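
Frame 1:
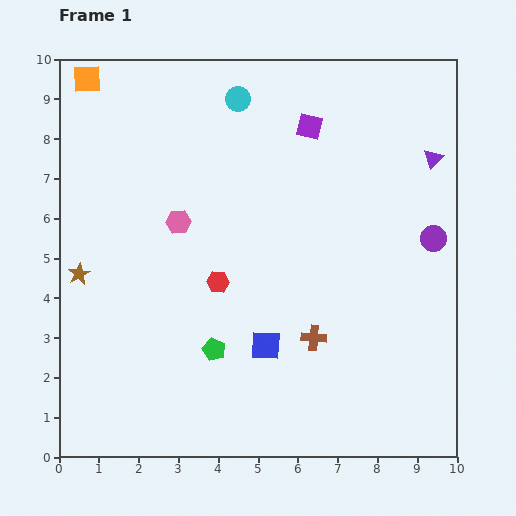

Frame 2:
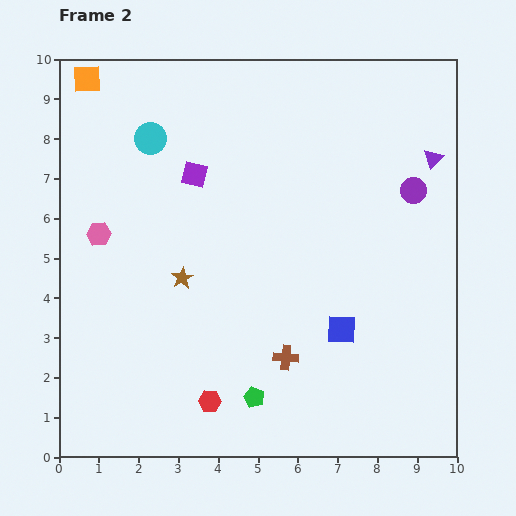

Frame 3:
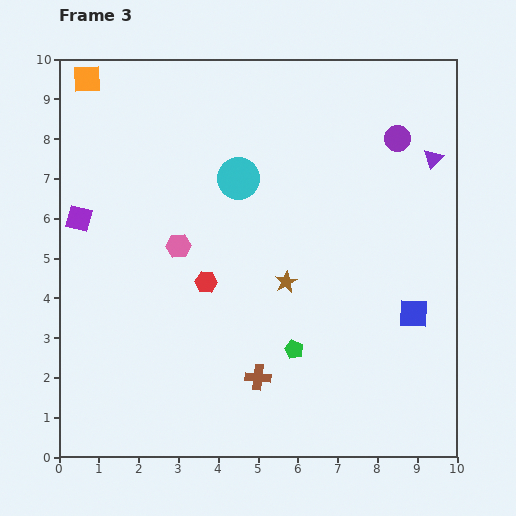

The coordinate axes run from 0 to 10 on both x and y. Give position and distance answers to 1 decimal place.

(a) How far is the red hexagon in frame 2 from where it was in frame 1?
3.0

The red hexagon moved from (4.0, 4.4) to (3.8, 1.4), a distance of √(0.2² + 3.0²) ≈ 3.0.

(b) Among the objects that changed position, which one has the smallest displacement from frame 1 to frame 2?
the brown cross

(moved 0.9)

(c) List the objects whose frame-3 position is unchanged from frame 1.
the orange square, the purple triangle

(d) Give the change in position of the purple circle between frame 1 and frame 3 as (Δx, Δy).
(-0.9, 2.5)

The purple circle was at (9.4, 5.5) in frame 1 and (8.5, 8.0) in frame 3.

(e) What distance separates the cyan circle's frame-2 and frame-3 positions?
2.4

The cyan circle moved from (2.3, 8.0) to (4.5, 7.0), a distance of √(2.2² + 1.0²) ≈ 2.4.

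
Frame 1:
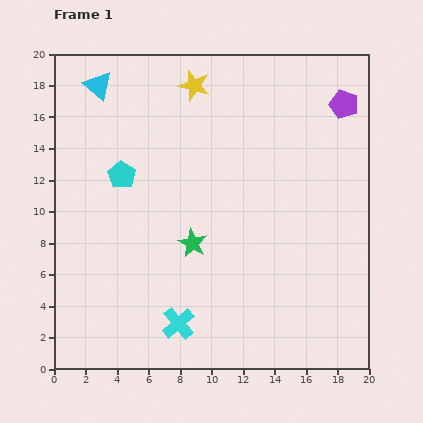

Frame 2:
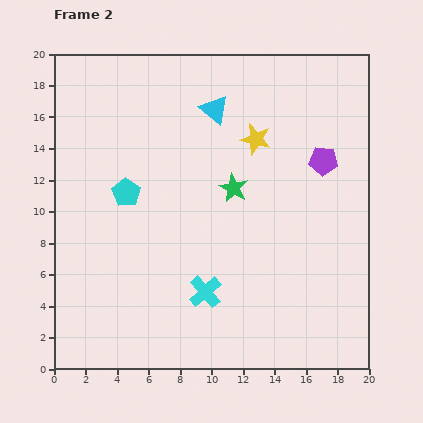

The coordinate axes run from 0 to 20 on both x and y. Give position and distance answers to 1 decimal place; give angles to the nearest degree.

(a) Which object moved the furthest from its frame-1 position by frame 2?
the cyan triangle

(moved 7.6; next 5.2)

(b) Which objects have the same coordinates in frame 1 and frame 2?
none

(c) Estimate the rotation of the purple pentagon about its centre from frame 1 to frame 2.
15° counter-clockwise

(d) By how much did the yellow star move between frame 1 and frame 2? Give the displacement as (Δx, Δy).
(3.9, -3.4)

The yellow star was at (8.9, 18.0) in frame 1 and (12.8, 14.6) in frame 2.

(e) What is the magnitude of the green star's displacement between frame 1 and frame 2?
4.4

The green star moved from (8.8, 8.0) to (11.4, 11.5), a distance of √(2.6² + 3.5²) ≈ 4.4.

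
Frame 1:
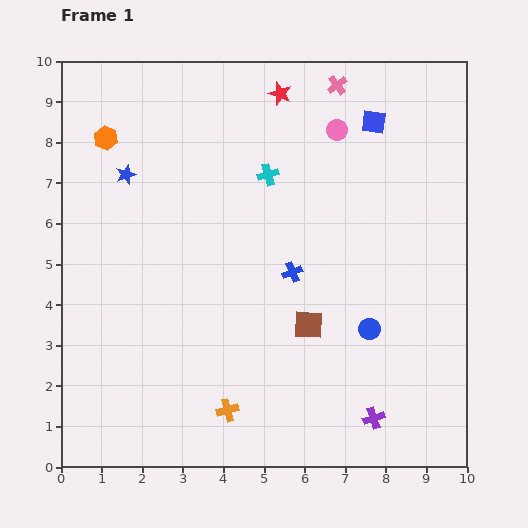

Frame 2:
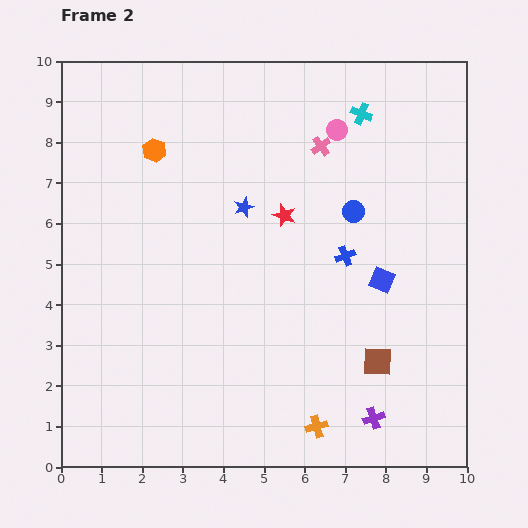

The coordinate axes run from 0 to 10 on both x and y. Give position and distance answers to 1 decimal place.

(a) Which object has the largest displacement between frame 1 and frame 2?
the blue square

(moved 3.9; next 3.0)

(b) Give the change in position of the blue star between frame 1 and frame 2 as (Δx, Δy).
(2.9, -0.8)

The blue star was at (1.6, 7.2) in frame 1 and (4.5, 6.4) in frame 2.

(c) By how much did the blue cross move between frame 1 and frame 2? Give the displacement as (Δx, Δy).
(1.3, 0.4)

The blue cross was at (5.7, 4.8) in frame 1 and (7.0, 5.2) in frame 2.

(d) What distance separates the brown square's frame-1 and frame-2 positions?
1.9

The brown square moved from (6.1, 3.5) to (7.8, 2.6), a distance of √(1.7² + 0.9²) ≈ 1.9.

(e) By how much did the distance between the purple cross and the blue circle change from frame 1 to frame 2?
+2.9

Distance in frame 1: 2.2. Distance in frame 2: 5.1.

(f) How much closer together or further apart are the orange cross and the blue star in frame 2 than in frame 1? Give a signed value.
-0.6

Distance in frame 1: 6.3. Distance in frame 2: 5.7.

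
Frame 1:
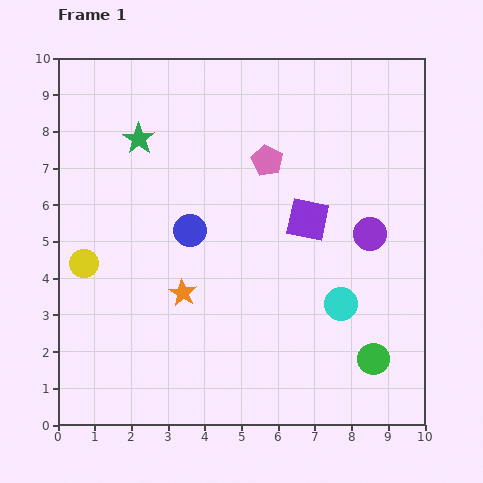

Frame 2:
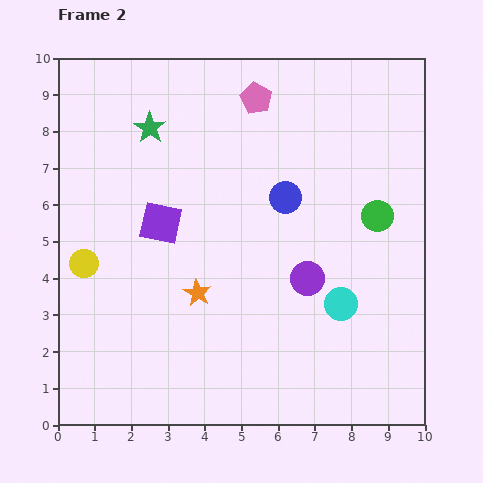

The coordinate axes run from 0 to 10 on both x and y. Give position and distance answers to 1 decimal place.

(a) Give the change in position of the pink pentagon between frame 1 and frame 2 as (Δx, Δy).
(-0.3, 1.7)

The pink pentagon was at (5.7, 7.2) in frame 1 and (5.4, 8.9) in frame 2.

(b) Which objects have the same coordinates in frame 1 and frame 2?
the cyan circle, the yellow circle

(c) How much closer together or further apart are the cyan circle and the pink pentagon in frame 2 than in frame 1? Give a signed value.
+1.7

Distance in frame 1: 4.4. Distance in frame 2: 6.1.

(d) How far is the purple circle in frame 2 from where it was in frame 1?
2.1

The purple circle moved from (8.5, 5.2) to (6.8, 4.0), a distance of √(1.7² + 1.2²) ≈ 2.1.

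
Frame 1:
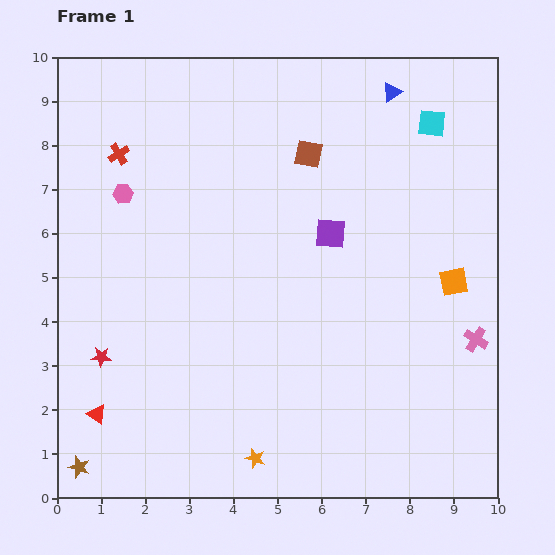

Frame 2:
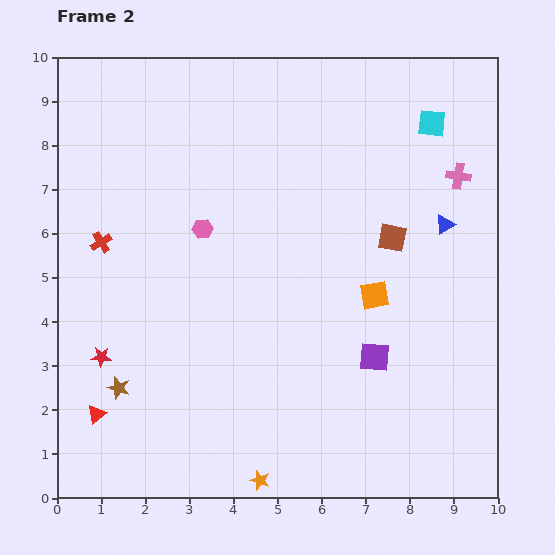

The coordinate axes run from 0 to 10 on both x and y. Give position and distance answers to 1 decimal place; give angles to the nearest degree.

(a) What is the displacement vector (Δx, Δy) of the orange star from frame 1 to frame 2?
(0.1, -0.5)

The orange star was at (4.5, 0.9) in frame 1 and (4.6, 0.4) in frame 2.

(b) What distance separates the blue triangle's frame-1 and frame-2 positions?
3.2

The blue triangle moved from (7.6, 9.2) to (8.8, 6.2), a distance of √(1.2² + 3.0²) ≈ 3.2.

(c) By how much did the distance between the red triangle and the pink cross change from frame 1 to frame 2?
+1.0

Distance in frame 1: 8.8. Distance in frame 2: 9.8.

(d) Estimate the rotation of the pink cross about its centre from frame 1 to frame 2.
23° counter-clockwise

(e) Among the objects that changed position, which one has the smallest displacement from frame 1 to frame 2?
the orange star

(moved 0.5)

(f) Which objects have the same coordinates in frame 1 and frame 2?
the red star, the cyan square, the red triangle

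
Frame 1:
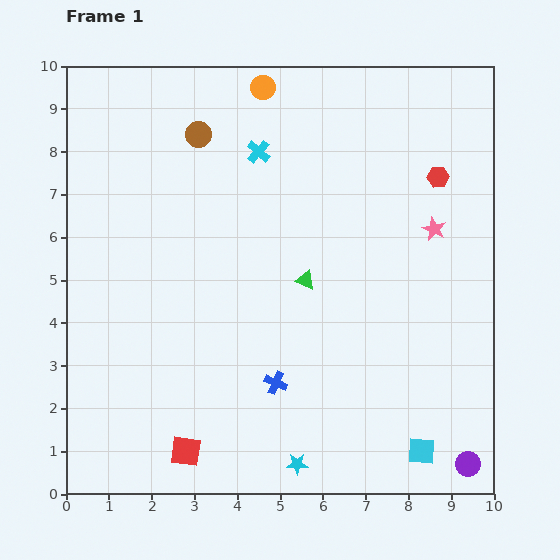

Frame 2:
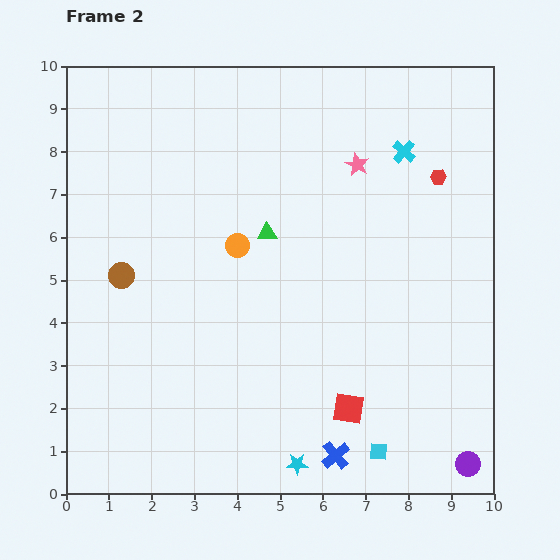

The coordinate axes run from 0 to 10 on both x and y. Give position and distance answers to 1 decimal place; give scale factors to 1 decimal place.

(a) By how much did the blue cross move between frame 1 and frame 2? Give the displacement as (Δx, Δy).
(1.4, -1.7)

The blue cross was at (4.9, 2.6) in frame 1 and (6.3, 0.9) in frame 2.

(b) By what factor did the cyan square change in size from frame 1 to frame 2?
0.7×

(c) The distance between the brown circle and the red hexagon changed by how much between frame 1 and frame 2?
+2.0

Distance in frame 1: 5.7. Distance in frame 2: 7.7.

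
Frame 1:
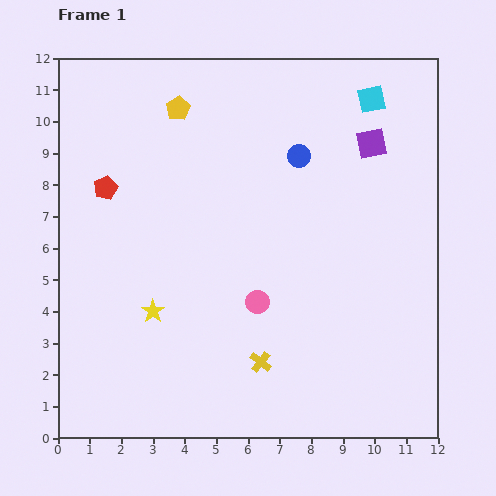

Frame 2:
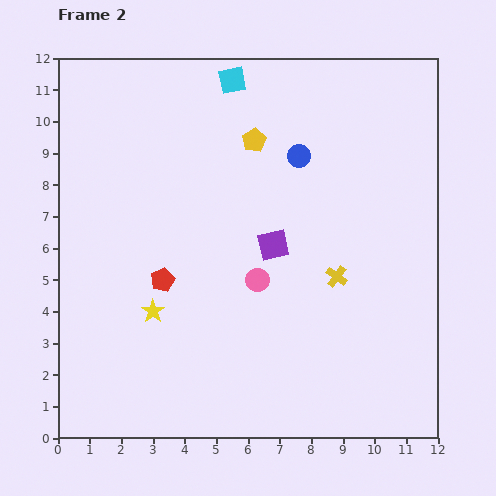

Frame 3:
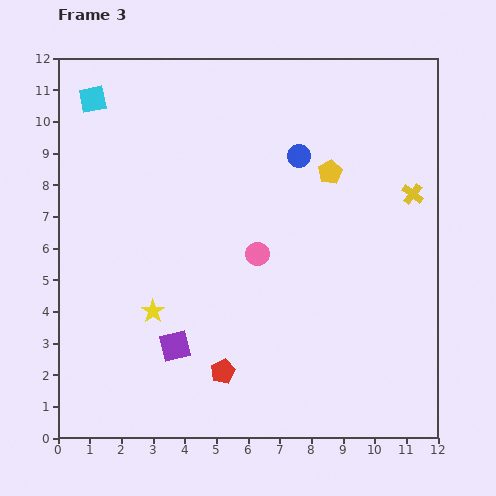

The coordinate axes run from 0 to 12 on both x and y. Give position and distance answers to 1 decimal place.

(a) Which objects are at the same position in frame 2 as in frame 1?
the yellow star, the blue circle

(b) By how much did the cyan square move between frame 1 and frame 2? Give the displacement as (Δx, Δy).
(-4.4, 0.6)

The cyan square was at (9.9, 10.7) in frame 1 and (5.5, 11.3) in frame 2.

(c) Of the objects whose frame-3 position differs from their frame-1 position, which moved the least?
the pink circle

(moved 1.5)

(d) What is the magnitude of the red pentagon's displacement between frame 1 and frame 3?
6.9

The red pentagon moved from (1.5, 7.9) to (5.2, 2.1), a distance of √(3.7² + 5.8²) ≈ 6.9.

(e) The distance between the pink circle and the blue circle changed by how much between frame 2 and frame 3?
-0.7

Distance in frame 2: 4.1. Distance in frame 3: 3.4.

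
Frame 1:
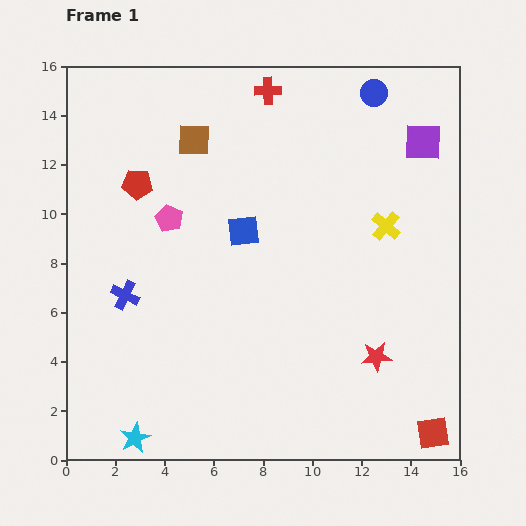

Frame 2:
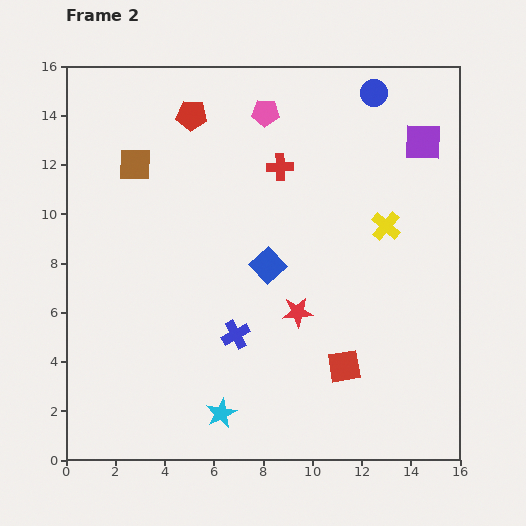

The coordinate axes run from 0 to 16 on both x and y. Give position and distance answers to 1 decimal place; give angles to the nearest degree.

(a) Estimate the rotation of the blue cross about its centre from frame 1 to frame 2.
36° clockwise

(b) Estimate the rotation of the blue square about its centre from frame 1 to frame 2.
36° counter-clockwise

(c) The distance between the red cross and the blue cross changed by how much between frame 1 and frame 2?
-3.1

Distance in frame 1: 10.1. Distance in frame 2: 7.0.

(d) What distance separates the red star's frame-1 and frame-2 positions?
3.7

The red star moved from (12.6, 4.2) to (9.4, 6.0), a distance of √(3.2² + 1.8²) ≈ 3.7.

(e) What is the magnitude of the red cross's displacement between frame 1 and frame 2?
3.1

The red cross moved from (8.2, 15.0) to (8.7, 11.9), a distance of √(0.5² + 3.1²) ≈ 3.1.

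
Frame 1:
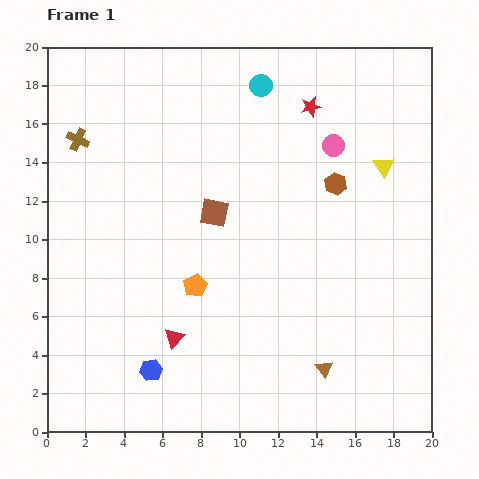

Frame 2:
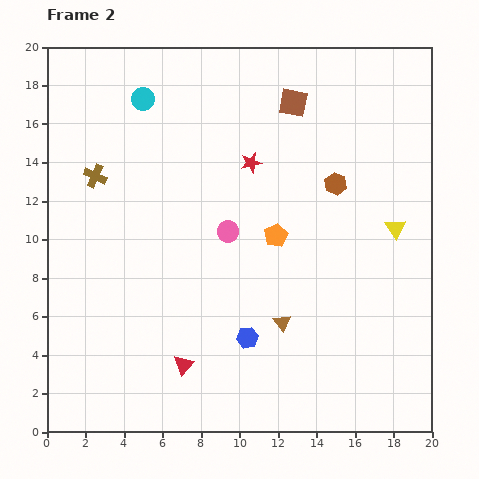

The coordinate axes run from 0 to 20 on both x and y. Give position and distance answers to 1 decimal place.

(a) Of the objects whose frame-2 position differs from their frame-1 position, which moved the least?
the red triangle

(moved 1.5)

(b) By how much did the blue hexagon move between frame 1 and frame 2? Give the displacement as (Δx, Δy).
(5.0, 1.7)

The blue hexagon was at (5.4, 3.2) in frame 1 and (10.4, 4.9) in frame 2.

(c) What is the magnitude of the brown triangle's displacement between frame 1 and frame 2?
3.3

The brown triangle moved from (14.4, 3.3) to (12.2, 5.7), a distance of √(2.2² + 2.4²) ≈ 3.3.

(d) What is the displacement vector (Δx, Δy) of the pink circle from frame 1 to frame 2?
(-5.5, -4.5)

The pink circle was at (14.9, 14.9) in frame 1 and (9.4, 10.4) in frame 2.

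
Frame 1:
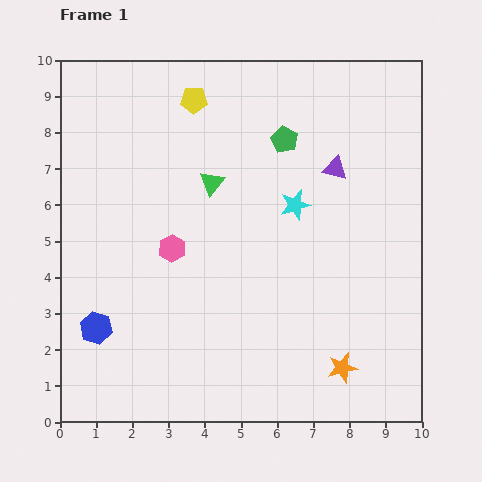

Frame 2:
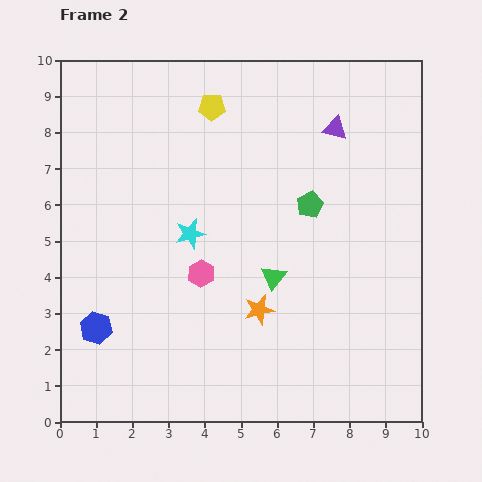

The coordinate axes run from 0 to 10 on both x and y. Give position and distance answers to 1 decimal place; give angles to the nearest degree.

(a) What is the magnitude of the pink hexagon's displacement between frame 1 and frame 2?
1.1

The pink hexagon moved from (3.1, 4.8) to (3.9, 4.1), a distance of √(0.8² + 0.7²) ≈ 1.1.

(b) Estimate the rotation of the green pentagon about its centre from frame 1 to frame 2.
17° clockwise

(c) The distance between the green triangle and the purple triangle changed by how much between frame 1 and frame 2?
+1.0

Distance in frame 1: 3.4. Distance in frame 2: 4.4.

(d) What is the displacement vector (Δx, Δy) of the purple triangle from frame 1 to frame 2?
(0.0, 1.1)

The purple triangle was at (7.6, 7.0) in frame 1 and (7.6, 8.1) in frame 2.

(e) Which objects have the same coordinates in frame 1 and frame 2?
the blue hexagon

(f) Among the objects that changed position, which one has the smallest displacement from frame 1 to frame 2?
the yellow pentagon

(moved 0.5)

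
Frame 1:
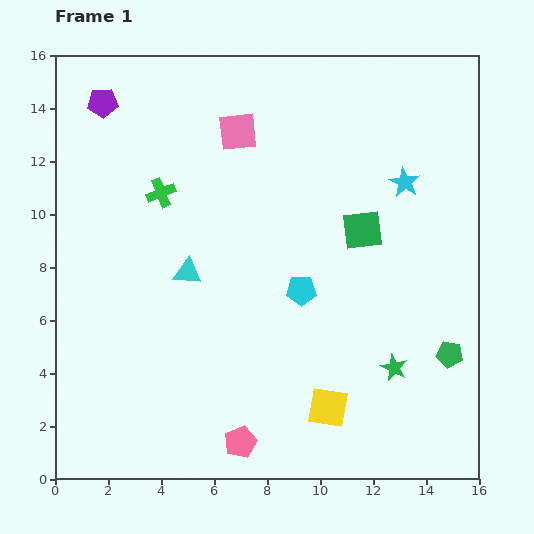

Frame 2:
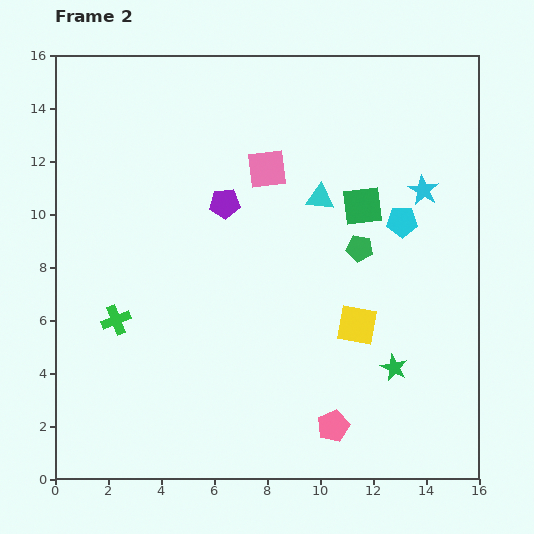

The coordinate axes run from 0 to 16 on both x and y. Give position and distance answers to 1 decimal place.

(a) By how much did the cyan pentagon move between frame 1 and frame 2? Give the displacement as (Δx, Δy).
(3.8, 2.6)

The cyan pentagon was at (9.3, 7.1) in frame 1 and (13.1, 9.7) in frame 2.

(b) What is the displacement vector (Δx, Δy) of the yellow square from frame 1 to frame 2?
(1.1, 3.1)

The yellow square was at (10.3, 2.7) in frame 1 and (11.4, 5.8) in frame 2.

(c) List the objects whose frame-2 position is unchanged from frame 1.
the green star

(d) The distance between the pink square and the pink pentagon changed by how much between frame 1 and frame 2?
-1.7

Distance in frame 1: 11.7. Distance in frame 2: 10.0.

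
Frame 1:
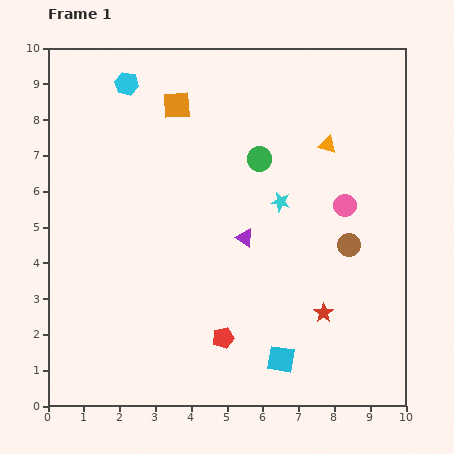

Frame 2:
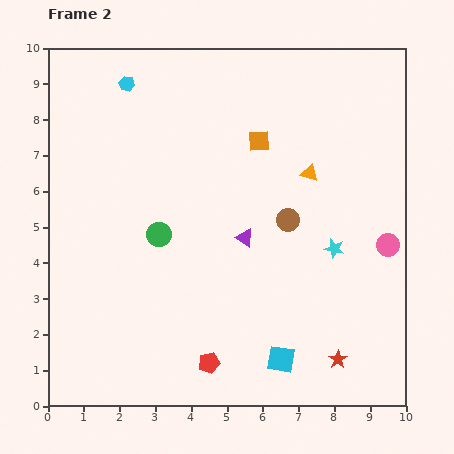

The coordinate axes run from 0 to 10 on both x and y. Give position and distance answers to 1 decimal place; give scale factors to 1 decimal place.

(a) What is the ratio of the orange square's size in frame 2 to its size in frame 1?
0.8×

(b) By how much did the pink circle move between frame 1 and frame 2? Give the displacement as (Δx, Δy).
(1.2, -1.1)

The pink circle was at (8.3, 5.6) in frame 1 and (9.5, 4.5) in frame 2.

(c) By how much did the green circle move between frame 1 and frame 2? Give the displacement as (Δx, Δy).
(-2.8, -2.1)

The green circle was at (5.9, 6.9) in frame 1 and (3.1, 4.8) in frame 2.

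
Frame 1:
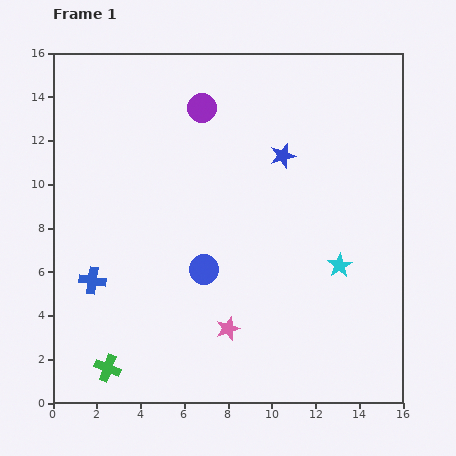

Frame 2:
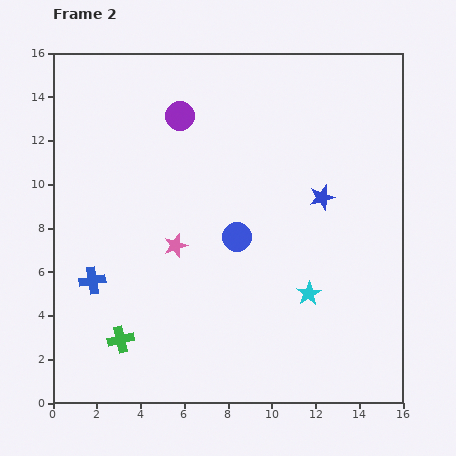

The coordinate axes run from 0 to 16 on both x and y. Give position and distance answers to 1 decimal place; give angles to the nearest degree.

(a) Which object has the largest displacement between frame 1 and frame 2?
the pink star

(moved 4.5; next 2.6)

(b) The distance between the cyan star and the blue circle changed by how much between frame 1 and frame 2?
-2.0

Distance in frame 1: 6.2. Distance in frame 2: 4.2.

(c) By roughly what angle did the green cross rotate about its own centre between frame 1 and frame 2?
34° counter-clockwise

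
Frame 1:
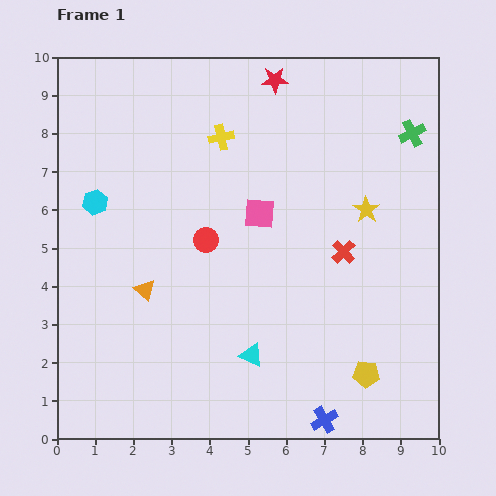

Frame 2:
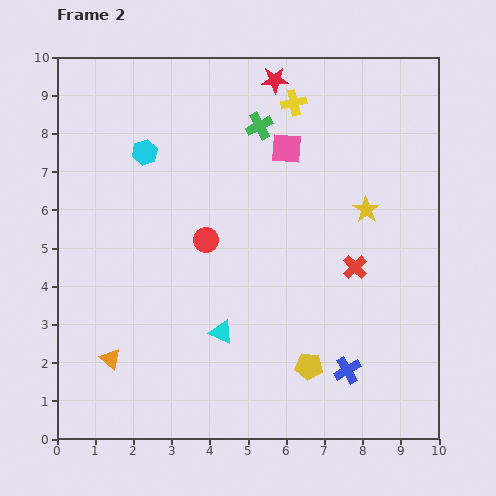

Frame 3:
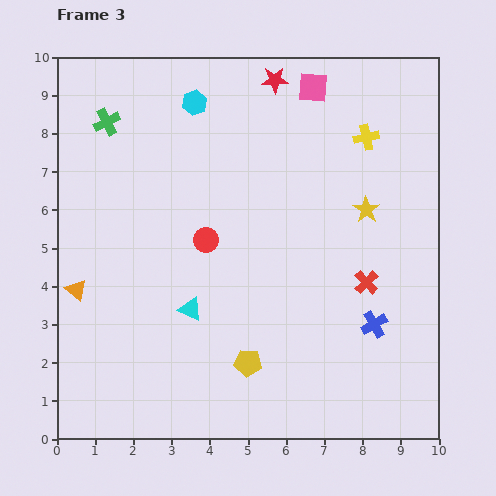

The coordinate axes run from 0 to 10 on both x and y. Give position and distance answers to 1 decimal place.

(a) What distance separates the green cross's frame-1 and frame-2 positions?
4.0

The green cross moved from (9.3, 8.0) to (5.3, 8.2), a distance of √(4.0² + 0.2²) ≈ 4.0.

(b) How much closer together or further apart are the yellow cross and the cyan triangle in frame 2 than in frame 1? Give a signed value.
+0.5

Distance in frame 1: 5.8. Distance in frame 2: 6.3.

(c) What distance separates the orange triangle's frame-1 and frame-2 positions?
2.0

The orange triangle moved from (2.3, 3.9) to (1.4, 2.1), a distance of √(0.9² + 1.8²) ≈ 2.0.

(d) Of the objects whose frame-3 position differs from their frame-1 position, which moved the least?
the red cross

(moved 1.0)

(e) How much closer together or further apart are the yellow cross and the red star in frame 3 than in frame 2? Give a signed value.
+2.0

Distance in frame 2: 0.8. Distance in frame 3: 2.8.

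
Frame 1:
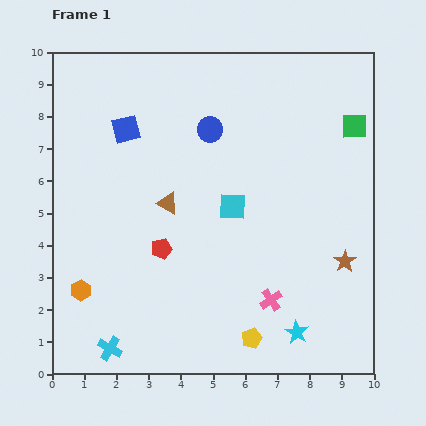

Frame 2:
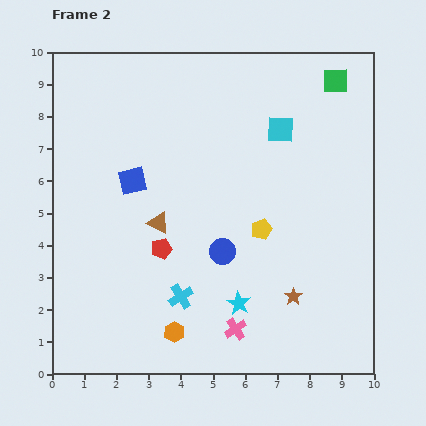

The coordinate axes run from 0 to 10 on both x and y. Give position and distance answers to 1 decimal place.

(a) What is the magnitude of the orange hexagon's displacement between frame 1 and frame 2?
3.2

The orange hexagon moved from (0.9, 2.6) to (3.8, 1.3), a distance of √(2.9² + 1.3²) ≈ 3.2.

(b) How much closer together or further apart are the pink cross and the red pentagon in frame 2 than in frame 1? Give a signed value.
-0.4

Distance in frame 1: 3.8. Distance in frame 2: 3.4.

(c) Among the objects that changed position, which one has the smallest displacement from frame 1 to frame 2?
the brown triangle

(moved 0.7)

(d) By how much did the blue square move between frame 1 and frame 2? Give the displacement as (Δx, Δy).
(0.2, -1.6)

The blue square was at (2.3, 7.6) in frame 1 and (2.5, 6.0) in frame 2.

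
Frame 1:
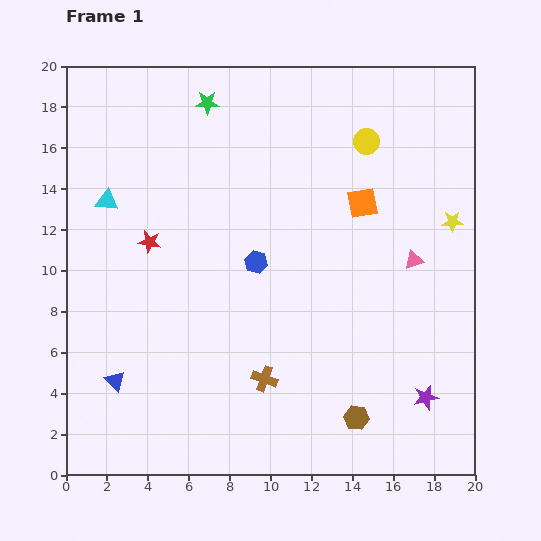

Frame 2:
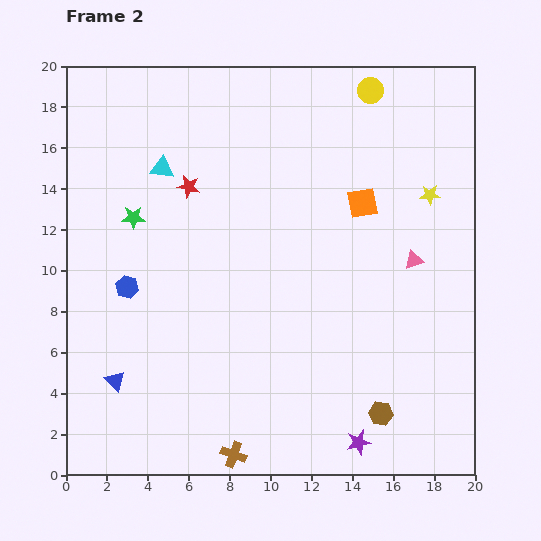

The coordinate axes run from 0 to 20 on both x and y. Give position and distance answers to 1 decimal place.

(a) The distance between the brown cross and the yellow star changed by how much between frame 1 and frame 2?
+3.9

Distance in frame 1: 12.0. Distance in frame 2: 15.9.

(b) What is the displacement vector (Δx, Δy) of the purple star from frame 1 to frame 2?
(-3.3, -2.2)

The purple star was at (17.6, 3.8) in frame 1 and (14.3, 1.6) in frame 2.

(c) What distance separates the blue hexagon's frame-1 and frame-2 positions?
6.4

The blue hexagon moved from (9.3, 10.4) to (3.0, 9.2), a distance of √(6.3² + 1.2²) ≈ 6.4.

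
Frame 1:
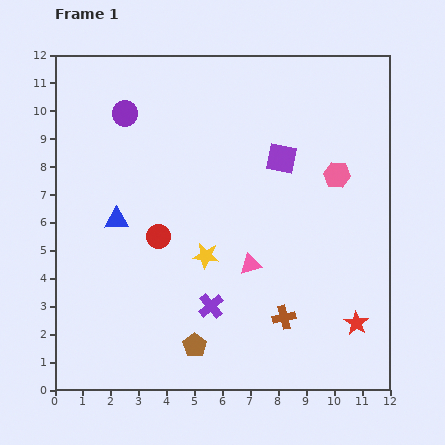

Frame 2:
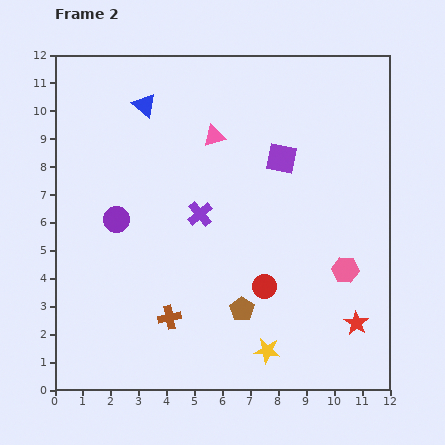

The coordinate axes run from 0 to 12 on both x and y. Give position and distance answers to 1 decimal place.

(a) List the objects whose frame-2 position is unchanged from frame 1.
the red star, the purple square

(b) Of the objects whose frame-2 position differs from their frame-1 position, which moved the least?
the brown pentagon

(moved 2.1)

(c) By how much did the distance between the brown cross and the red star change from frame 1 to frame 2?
+4.1

Distance in frame 1: 2.6. Distance in frame 2: 6.7.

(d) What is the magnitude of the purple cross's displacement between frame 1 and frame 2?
3.3

The purple cross moved from (5.6, 3.0) to (5.2, 6.3), a distance of √(0.4² + 3.3²) ≈ 3.3.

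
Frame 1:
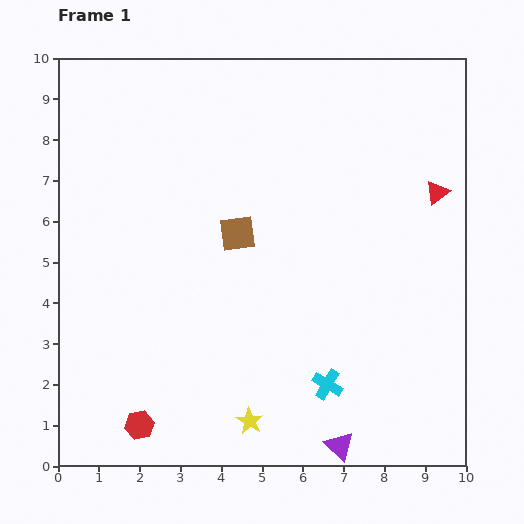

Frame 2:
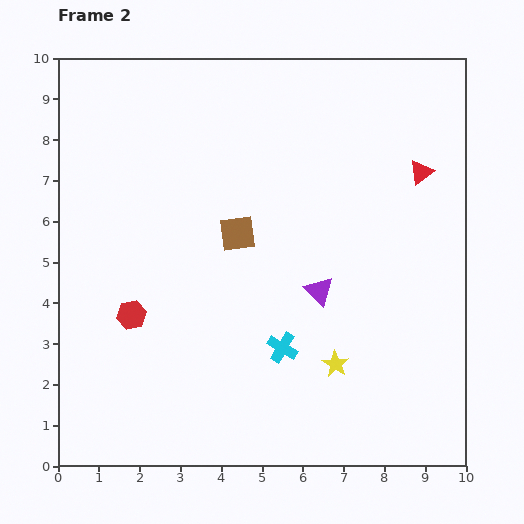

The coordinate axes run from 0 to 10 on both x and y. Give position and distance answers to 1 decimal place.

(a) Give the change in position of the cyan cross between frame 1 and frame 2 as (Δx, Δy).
(-1.1, 0.9)

The cyan cross was at (6.6, 2.0) in frame 1 and (5.5, 2.9) in frame 2.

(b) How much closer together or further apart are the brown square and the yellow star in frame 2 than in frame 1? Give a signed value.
-0.6

Distance in frame 1: 4.6. Distance in frame 2: 4.0.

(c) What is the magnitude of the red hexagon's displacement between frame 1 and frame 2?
2.7

The red hexagon moved from (2.0, 1.0) to (1.8, 3.7), a distance of √(0.2² + 2.7²) ≈ 2.7.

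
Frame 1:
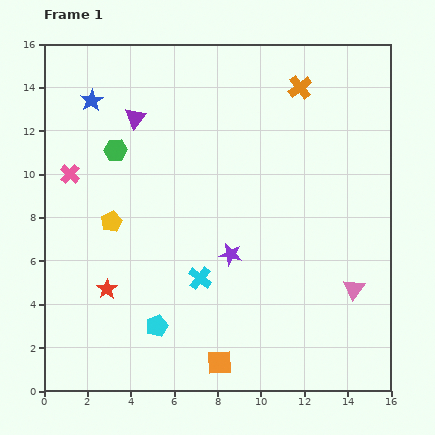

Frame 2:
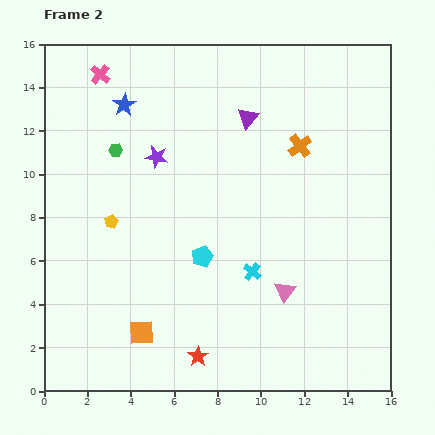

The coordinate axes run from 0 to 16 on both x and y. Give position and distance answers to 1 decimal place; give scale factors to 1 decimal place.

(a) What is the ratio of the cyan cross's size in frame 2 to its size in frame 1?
0.8×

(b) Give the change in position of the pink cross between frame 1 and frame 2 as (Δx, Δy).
(1.4, 4.6)

The pink cross was at (1.2, 10.0) in frame 1 and (2.6, 14.6) in frame 2.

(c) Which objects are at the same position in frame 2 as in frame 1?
the yellow pentagon, the green hexagon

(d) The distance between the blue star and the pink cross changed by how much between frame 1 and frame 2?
-1.7

Distance in frame 1: 3.5. Distance in frame 2: 1.8.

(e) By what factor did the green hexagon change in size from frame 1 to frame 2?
0.6×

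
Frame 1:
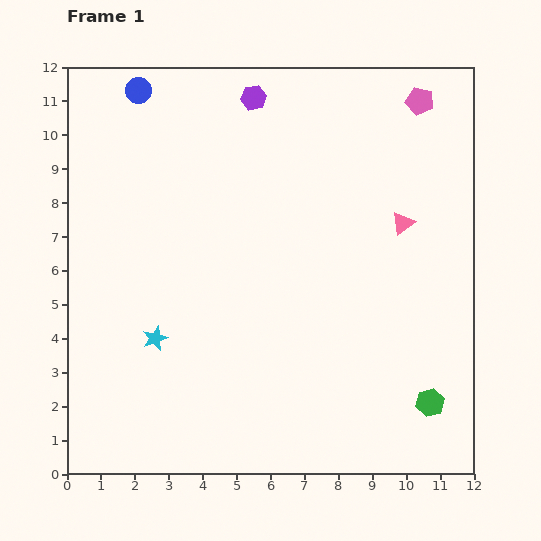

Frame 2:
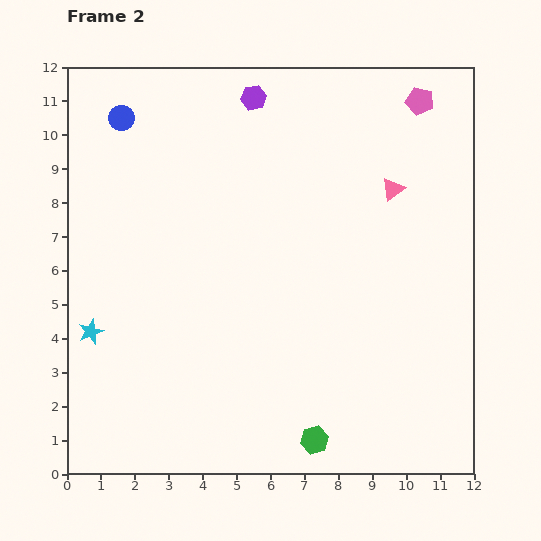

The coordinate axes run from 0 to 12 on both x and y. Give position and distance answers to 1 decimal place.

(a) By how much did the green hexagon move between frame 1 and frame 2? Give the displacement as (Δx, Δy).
(-3.4, -1.1)

The green hexagon was at (10.7, 2.1) in frame 1 and (7.3, 1.0) in frame 2.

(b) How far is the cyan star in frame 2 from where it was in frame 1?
1.9

The cyan star moved from (2.6, 4.0) to (0.7, 4.2), a distance of √(1.9² + 0.2²) ≈ 1.9.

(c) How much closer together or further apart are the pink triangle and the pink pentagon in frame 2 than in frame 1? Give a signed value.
-0.9

Distance in frame 1: 3.6. Distance in frame 2: 2.7.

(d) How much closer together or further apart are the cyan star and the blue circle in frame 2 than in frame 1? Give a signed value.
-0.9

Distance in frame 1: 7.3. Distance in frame 2: 6.4.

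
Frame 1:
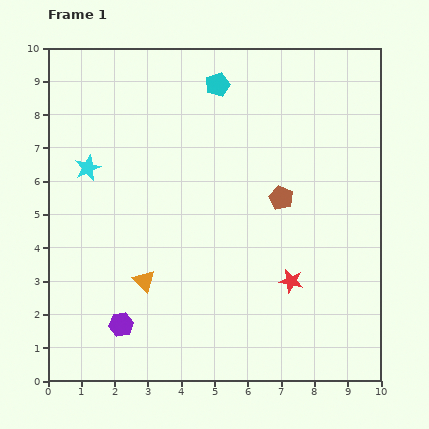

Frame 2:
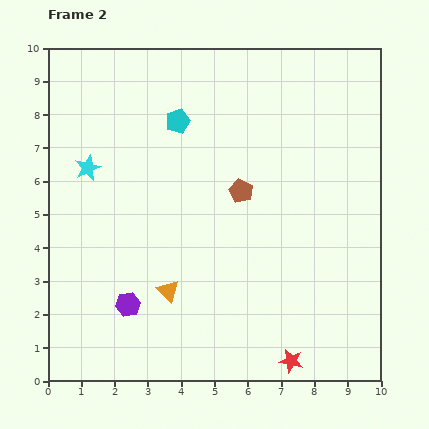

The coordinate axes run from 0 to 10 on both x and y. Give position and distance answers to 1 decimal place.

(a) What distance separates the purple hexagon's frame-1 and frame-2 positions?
0.6

The purple hexagon moved from (2.2, 1.7) to (2.4, 2.3), a distance of √(0.2² + 0.6²) ≈ 0.6.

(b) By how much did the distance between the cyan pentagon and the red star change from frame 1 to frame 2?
+1.7

Distance in frame 1: 6.3. Distance in frame 2: 8.0.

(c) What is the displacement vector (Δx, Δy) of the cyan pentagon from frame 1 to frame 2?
(-1.2, -1.1)

The cyan pentagon was at (5.1, 8.9) in frame 1 and (3.9, 7.8) in frame 2.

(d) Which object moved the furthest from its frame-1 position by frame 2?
the red star

(moved 2.4; next 1.6)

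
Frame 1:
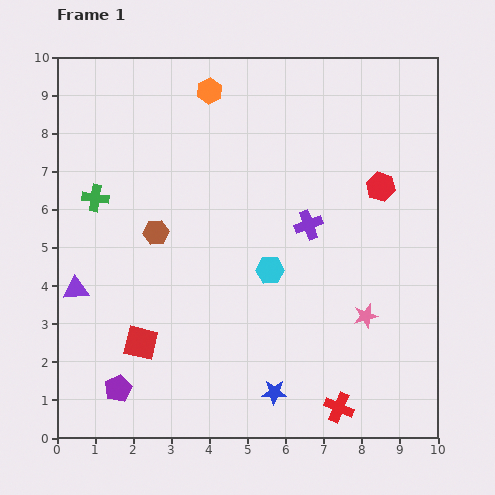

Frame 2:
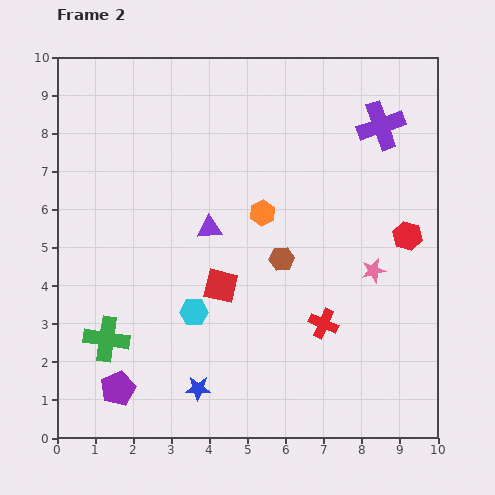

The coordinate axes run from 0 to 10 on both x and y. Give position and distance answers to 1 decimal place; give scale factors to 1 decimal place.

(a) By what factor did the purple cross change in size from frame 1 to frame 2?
1.7×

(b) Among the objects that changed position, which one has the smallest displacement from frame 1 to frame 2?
the pink star

(moved 1.2)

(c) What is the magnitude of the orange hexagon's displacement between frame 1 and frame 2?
3.5

The orange hexagon moved from (4.0, 9.1) to (5.4, 5.9), a distance of √(1.4² + 3.2²) ≈ 3.5.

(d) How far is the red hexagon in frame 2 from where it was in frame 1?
1.5

The red hexagon moved from (8.5, 6.6) to (9.2, 5.3), a distance of √(0.7² + 1.3²) ≈ 1.5.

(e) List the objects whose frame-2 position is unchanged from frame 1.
the purple pentagon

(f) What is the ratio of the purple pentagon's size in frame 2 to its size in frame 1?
1.3×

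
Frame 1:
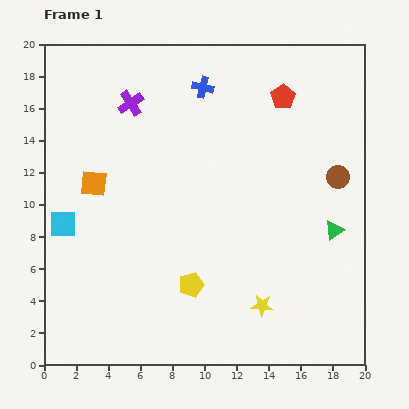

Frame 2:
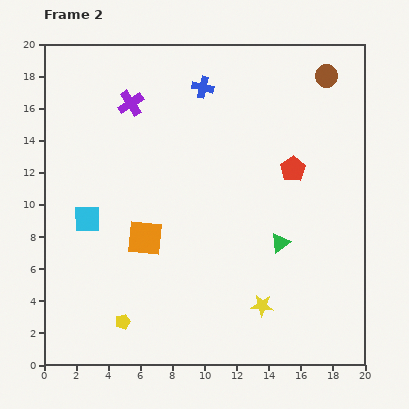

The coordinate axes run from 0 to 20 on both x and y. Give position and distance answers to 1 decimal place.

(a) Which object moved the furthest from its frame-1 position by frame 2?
the brown circle

(moved 6.3; next 4.9)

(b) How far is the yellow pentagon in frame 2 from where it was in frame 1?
4.9

The yellow pentagon moved from (9.2, 5.0) to (4.9, 2.7), a distance of √(4.3² + 2.3²) ≈ 4.9.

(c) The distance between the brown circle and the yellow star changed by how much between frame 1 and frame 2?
+5.5

Distance in frame 1: 9.3. Distance in frame 2: 14.8.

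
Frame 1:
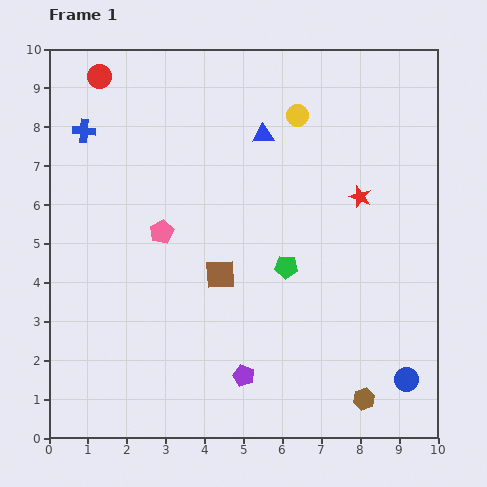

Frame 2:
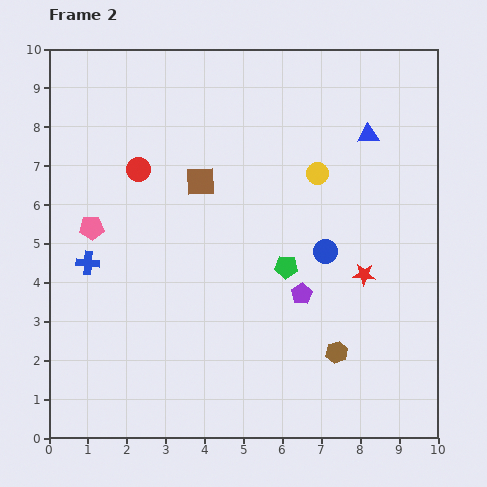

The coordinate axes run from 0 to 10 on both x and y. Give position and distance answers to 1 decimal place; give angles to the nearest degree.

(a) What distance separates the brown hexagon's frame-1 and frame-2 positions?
1.4

The brown hexagon moved from (8.1, 1.0) to (7.4, 2.2), a distance of √(0.7² + 1.2²) ≈ 1.4.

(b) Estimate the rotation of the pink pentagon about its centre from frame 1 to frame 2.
25° clockwise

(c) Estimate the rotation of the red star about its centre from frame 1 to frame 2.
15° counter-clockwise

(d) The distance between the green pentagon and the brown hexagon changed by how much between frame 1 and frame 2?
-1.3

Distance in frame 1: 3.9. Distance in frame 2: 2.6.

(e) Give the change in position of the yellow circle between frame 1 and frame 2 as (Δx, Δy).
(0.5, -1.5)

The yellow circle was at (6.4, 8.3) in frame 1 and (6.9, 6.8) in frame 2.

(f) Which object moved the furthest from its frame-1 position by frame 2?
the blue circle

(moved 3.9; next 3.4)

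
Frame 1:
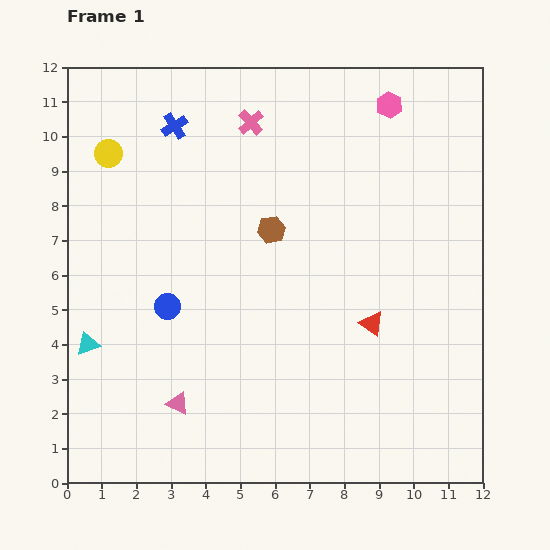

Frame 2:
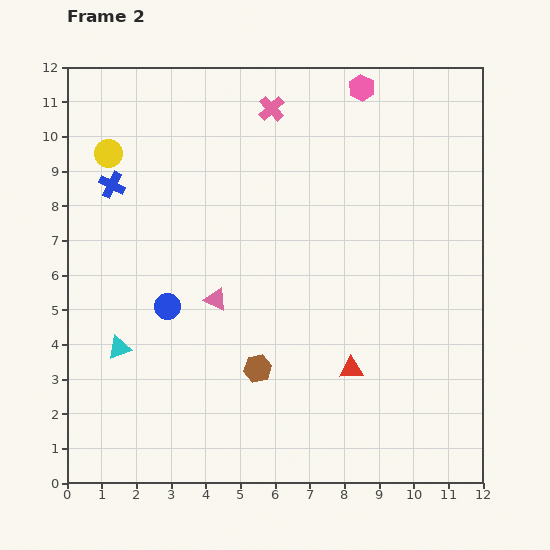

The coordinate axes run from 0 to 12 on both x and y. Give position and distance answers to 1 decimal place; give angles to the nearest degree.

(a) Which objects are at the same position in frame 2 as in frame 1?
the blue circle, the yellow circle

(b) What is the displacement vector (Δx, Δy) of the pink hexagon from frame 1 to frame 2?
(-0.8, 0.5)

The pink hexagon was at (9.3, 10.9) in frame 1 and (8.5, 11.4) in frame 2.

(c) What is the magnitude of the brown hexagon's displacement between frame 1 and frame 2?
4.0

The brown hexagon moved from (5.9, 7.3) to (5.5, 3.3), a distance of √(0.4² + 4.0²) ≈ 4.0.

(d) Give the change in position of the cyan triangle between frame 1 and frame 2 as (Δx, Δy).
(0.9, -0.1)

The cyan triangle was at (0.6, 4.0) in frame 1 and (1.5, 3.9) in frame 2.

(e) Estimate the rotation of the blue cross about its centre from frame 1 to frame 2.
32° counter-clockwise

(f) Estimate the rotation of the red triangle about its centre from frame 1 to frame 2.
37° counter-clockwise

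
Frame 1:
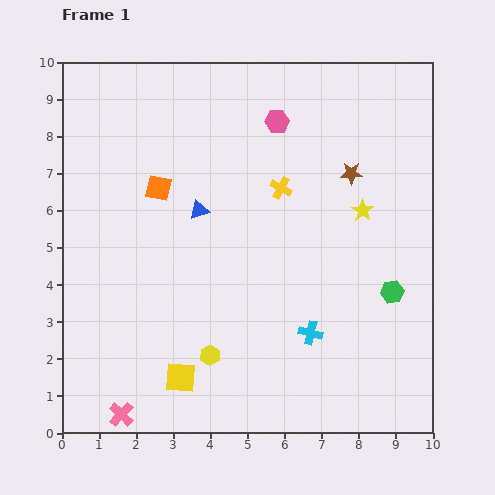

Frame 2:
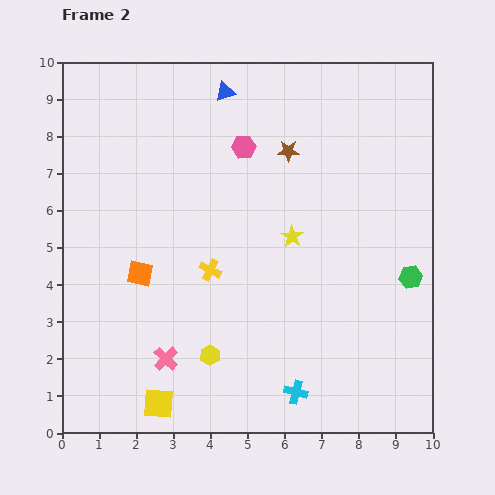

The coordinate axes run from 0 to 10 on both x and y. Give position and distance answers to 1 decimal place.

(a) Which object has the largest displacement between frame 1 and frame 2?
the blue triangle

(moved 3.3; next 2.9)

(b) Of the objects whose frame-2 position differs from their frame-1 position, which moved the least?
the green hexagon

(moved 0.6)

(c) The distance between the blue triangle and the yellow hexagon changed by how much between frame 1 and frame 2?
+3.2

Distance in frame 1: 3.9. Distance in frame 2: 7.1.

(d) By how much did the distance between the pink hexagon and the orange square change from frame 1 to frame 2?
+0.7

Distance in frame 1: 3.7. Distance in frame 2: 4.4.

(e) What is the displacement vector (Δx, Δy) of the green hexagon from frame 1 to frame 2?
(0.5, 0.4)

The green hexagon was at (8.9, 3.8) in frame 1 and (9.4, 4.2) in frame 2.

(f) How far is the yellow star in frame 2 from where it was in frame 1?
2.0

The yellow star moved from (8.1, 6.0) to (6.2, 5.3), a distance of √(1.9² + 0.7²) ≈ 2.0.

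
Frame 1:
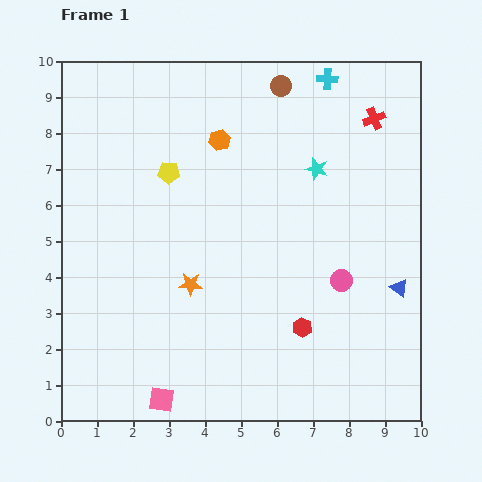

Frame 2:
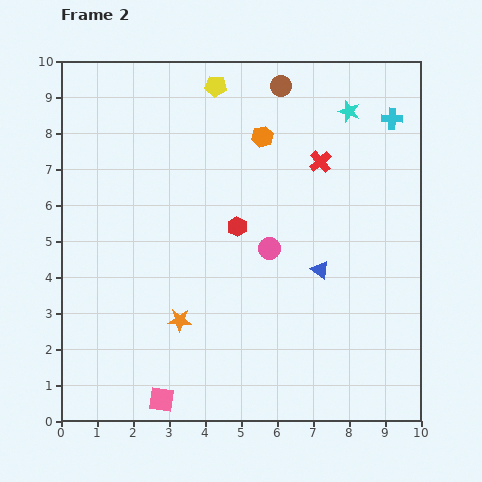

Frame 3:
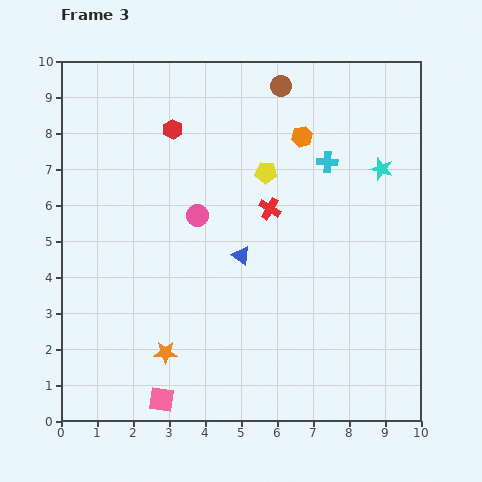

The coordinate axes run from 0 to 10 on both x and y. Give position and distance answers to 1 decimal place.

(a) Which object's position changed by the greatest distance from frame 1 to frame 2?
the red hexagon

(moved 3.3; next 2.7)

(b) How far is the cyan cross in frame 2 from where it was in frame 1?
2.1

The cyan cross moved from (7.4, 9.5) to (9.2, 8.4), a distance of √(1.8² + 1.1²) ≈ 2.1.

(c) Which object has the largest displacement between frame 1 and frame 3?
the red hexagon

(moved 6.6; next 4.5)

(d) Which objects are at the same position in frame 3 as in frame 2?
the brown circle, the pink square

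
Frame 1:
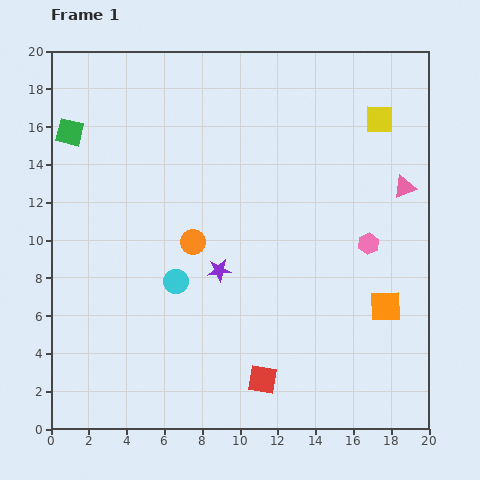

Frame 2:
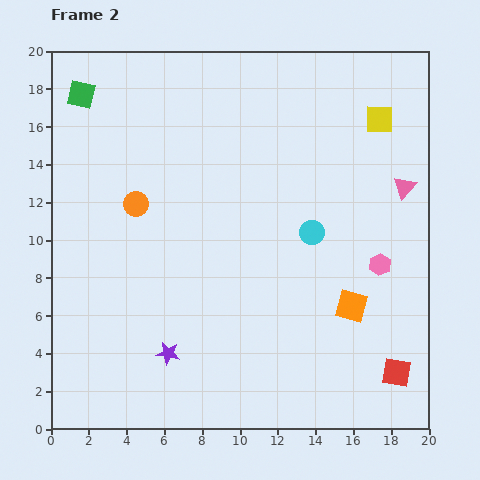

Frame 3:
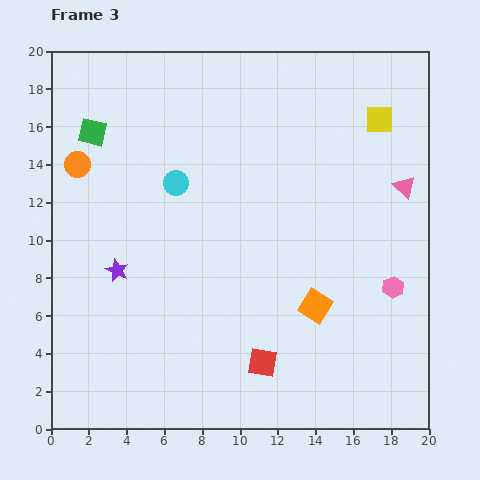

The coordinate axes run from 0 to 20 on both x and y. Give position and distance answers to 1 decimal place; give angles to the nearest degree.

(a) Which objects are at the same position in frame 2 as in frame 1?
the pink triangle, the yellow square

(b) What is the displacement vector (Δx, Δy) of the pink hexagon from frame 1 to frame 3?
(1.3, -2.3)

The pink hexagon was at (16.8, 9.8) in frame 1 and (18.1, 7.5) in frame 3.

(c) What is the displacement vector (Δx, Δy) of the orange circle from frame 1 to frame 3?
(-6.1, 4.1)

The orange circle was at (7.5, 9.9) in frame 1 and (1.4, 14.0) in frame 3.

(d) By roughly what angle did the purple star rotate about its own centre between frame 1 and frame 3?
31° clockwise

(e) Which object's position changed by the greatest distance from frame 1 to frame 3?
the orange circle

(moved 7.3; next 5.4)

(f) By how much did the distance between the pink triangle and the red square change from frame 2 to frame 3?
+2.1

Distance in frame 2: 9.8. Distance in frame 3: 11.9.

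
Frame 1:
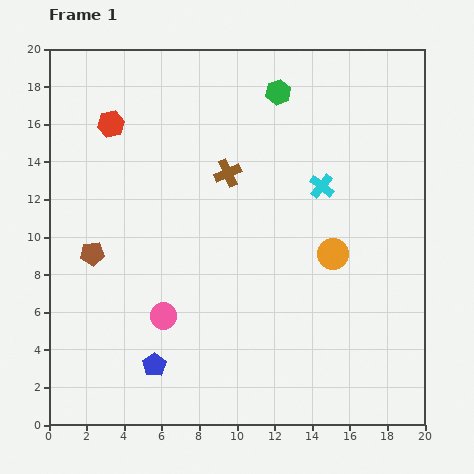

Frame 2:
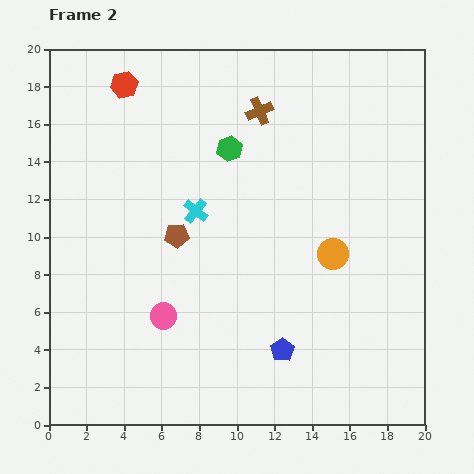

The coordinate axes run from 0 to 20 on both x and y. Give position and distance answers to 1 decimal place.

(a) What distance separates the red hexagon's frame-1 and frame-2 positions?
2.2

The red hexagon moved from (3.3, 16.0) to (4.0, 18.1), a distance of √(0.7² + 2.1²) ≈ 2.2.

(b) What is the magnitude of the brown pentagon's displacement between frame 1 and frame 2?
4.6

The brown pentagon moved from (2.3, 9.1) to (6.8, 10.1), a distance of √(4.5² + 1.0²) ≈ 4.6.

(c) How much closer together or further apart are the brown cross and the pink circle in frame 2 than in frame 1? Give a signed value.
+3.7

Distance in frame 1: 8.3. Distance in frame 2: 12.0.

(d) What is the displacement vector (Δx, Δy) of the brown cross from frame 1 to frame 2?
(1.7, 3.3)

The brown cross was at (9.5, 13.4) in frame 1 and (11.2, 16.7) in frame 2.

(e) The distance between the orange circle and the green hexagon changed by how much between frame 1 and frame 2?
-1.3

Distance in frame 1: 9.1. Distance in frame 2: 7.8.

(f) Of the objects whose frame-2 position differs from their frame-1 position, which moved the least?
the red hexagon

(moved 2.2)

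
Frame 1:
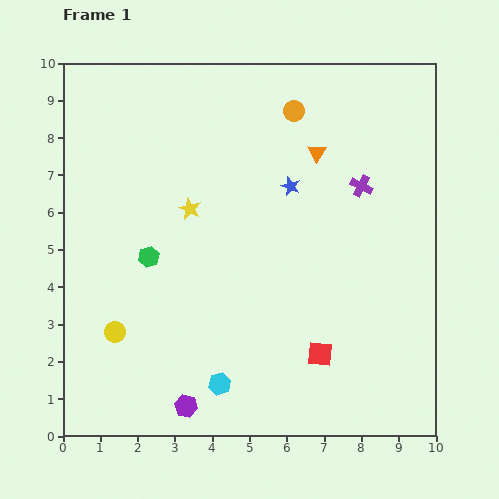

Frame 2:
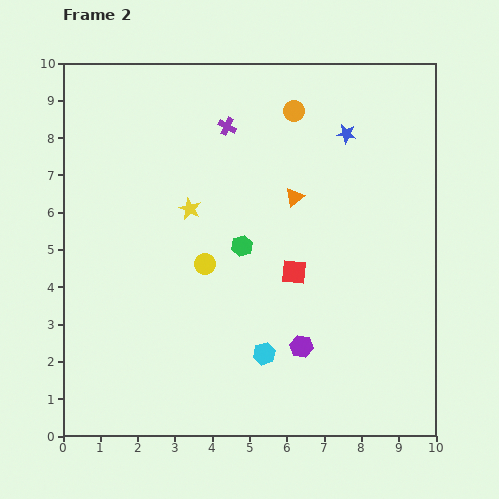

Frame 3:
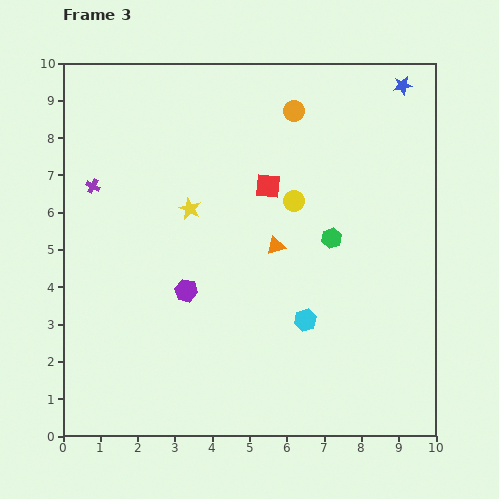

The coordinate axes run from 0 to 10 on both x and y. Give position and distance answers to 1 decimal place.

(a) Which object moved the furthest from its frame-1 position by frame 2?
the purple cross

(moved 3.9; next 3.5)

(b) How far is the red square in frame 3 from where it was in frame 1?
4.7

The red square moved from (6.9, 2.2) to (5.5, 6.7), a distance of √(1.4² + 4.5²) ≈ 4.7.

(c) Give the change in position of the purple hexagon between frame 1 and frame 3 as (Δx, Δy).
(0.0, 3.1)

The purple hexagon was at (3.3, 0.8) in frame 1 and (3.3, 3.9) in frame 3.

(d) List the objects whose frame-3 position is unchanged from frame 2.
the yellow star, the orange circle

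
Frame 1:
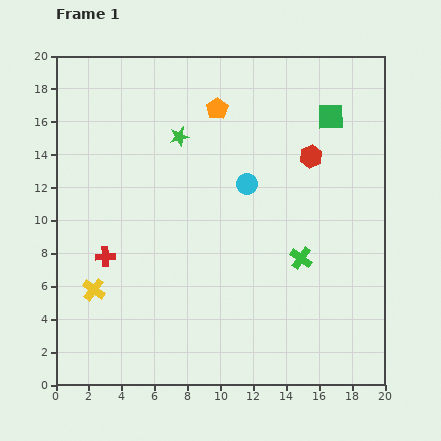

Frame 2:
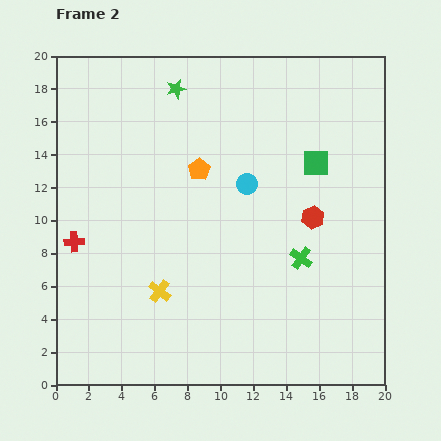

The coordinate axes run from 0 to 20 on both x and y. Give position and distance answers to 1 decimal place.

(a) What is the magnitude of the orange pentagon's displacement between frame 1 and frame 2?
3.9

The orange pentagon moved from (9.8, 16.8) to (8.7, 13.1), a distance of √(1.1² + 3.7²) ≈ 3.9.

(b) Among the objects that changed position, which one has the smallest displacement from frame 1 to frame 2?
the red cross

(moved 2.1)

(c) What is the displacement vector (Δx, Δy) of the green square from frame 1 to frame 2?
(-0.9, -2.8)

The green square was at (16.7, 16.3) in frame 1 and (15.8, 13.5) in frame 2.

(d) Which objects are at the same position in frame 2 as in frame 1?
the cyan circle, the green cross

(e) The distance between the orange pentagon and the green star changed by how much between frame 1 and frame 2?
+2.2

Distance in frame 1: 2.9. Distance in frame 2: 5.1.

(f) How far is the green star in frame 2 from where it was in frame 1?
2.9

The green star moved from (7.5, 15.1) to (7.3, 18.0), a distance of √(0.2² + 2.9²) ≈ 2.9.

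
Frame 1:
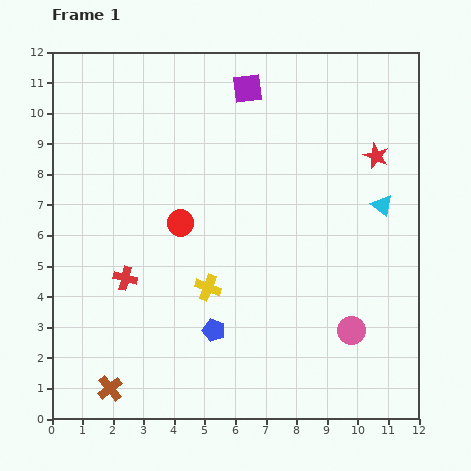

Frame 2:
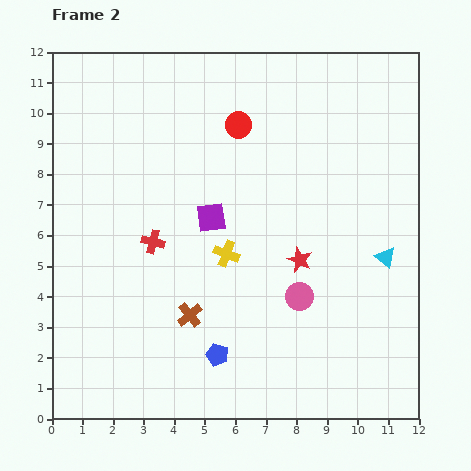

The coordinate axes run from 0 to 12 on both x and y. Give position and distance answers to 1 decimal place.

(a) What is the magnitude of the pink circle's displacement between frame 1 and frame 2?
2.0

The pink circle moved from (9.8, 2.9) to (8.1, 4.0), a distance of √(1.7² + 1.1²) ≈ 2.0.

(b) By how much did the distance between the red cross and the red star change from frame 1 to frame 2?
-4.3

Distance in frame 1: 9.1. Distance in frame 2: 4.8.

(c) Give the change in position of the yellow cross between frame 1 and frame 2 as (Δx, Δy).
(0.6, 1.1)

The yellow cross was at (5.1, 4.3) in frame 1 and (5.7, 5.4) in frame 2.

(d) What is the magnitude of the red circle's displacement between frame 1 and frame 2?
3.7

The red circle moved from (4.2, 6.4) to (6.1, 9.6), a distance of √(1.9² + 3.2²) ≈ 3.7.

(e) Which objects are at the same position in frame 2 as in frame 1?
none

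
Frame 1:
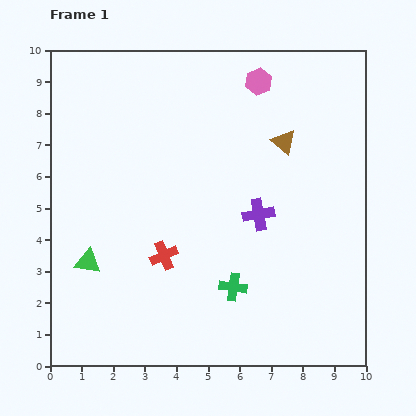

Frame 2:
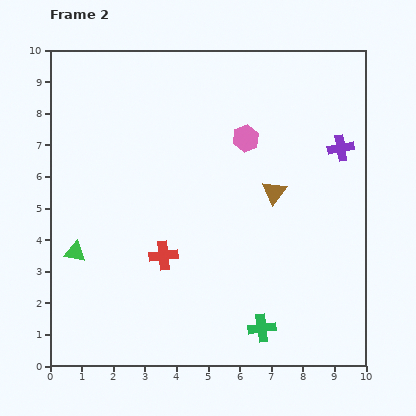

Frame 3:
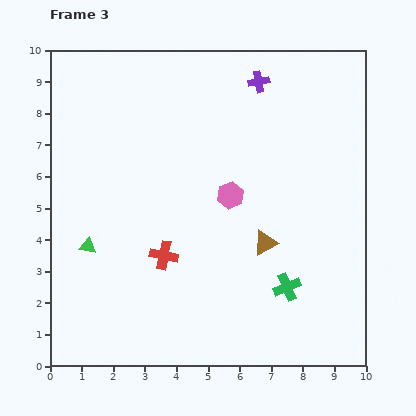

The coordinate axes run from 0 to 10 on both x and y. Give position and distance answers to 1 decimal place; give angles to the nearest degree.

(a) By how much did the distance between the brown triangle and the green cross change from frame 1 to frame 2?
-0.6

Distance in frame 1: 4.9. Distance in frame 2: 4.3.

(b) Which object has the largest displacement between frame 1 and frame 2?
the purple cross

(moved 3.3; next 1.8)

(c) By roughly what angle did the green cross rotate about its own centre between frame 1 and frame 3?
31° counter-clockwise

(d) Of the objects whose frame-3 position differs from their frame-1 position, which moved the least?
the green triangle

(moved 0.5)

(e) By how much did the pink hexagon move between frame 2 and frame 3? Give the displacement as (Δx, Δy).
(-0.5, -1.8)

The pink hexagon was at (6.2, 7.2) in frame 2 and (5.7, 5.4) in frame 3.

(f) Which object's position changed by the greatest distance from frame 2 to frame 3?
the purple cross

(moved 3.3; next 1.9)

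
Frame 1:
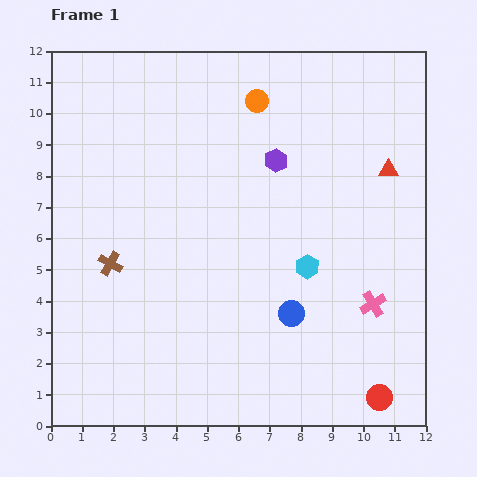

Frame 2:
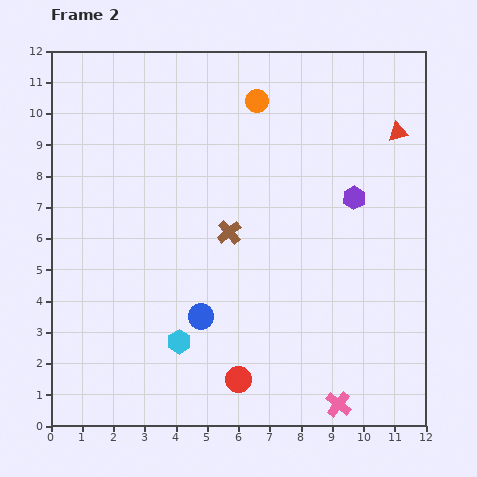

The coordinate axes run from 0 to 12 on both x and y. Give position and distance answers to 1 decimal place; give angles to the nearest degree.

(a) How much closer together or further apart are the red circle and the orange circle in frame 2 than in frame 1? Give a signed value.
-1.4

Distance in frame 1: 10.3. Distance in frame 2: 8.9.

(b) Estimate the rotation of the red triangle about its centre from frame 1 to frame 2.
15° counter-clockwise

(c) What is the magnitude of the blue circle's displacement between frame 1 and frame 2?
2.9

The blue circle moved from (7.7, 3.6) to (4.8, 3.5), a distance of √(2.9² + 0.1²) ≈ 2.9.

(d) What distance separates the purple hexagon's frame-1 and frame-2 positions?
2.8

The purple hexagon moved from (7.2, 8.5) to (9.7, 7.3), a distance of √(2.5² + 1.2²) ≈ 2.8.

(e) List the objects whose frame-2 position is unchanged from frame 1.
the orange circle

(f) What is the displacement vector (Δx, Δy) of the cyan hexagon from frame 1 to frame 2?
(-4.1, -2.4)

The cyan hexagon was at (8.2, 5.1) in frame 1 and (4.1, 2.7) in frame 2.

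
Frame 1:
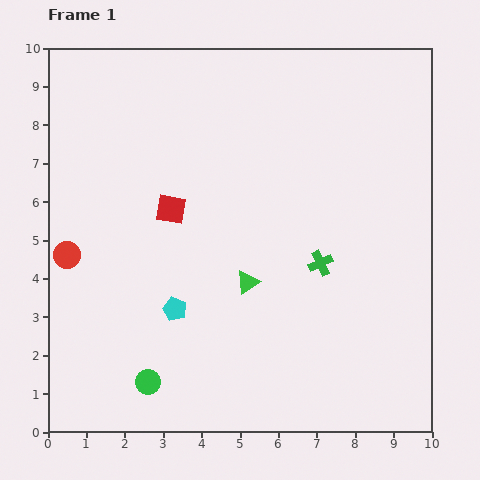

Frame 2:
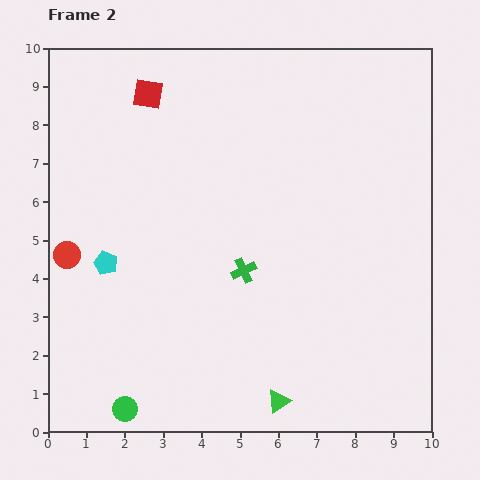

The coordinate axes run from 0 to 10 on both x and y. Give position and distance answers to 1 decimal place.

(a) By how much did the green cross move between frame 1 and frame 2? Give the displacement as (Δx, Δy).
(-2.0, -0.2)

The green cross was at (7.1, 4.4) in frame 1 and (5.1, 4.2) in frame 2.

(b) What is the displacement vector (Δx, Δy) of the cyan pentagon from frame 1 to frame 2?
(-1.8, 1.2)

The cyan pentagon was at (3.3, 3.2) in frame 1 and (1.5, 4.4) in frame 2.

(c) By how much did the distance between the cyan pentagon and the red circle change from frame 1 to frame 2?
-2.1

Distance in frame 1: 3.1. Distance in frame 2: 1.0.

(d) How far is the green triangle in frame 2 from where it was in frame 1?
3.2

The green triangle moved from (5.2, 3.9) to (6.0, 0.8), a distance of √(0.8² + 3.1²) ≈ 3.2.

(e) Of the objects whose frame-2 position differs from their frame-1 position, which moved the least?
the green circle

(moved 0.9)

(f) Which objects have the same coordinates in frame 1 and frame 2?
the red circle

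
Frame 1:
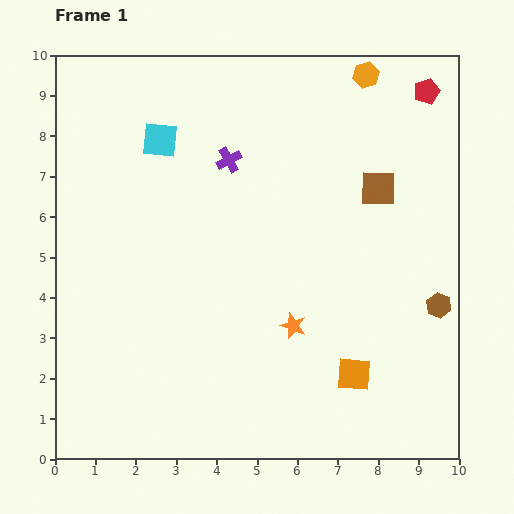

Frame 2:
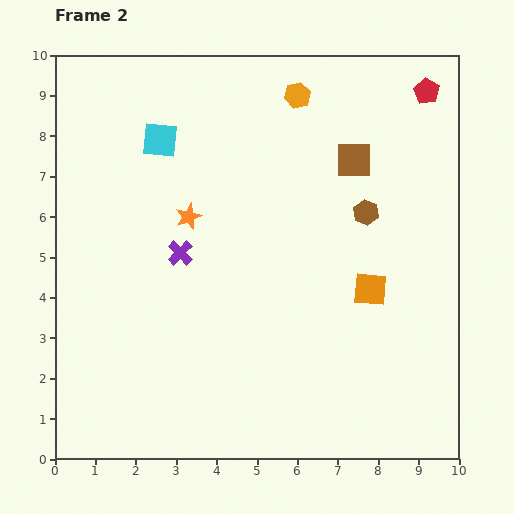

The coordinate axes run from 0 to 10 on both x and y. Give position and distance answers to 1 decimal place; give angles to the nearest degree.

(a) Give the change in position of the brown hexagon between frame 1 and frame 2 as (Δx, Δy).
(-1.8, 2.3)

The brown hexagon was at (9.5, 3.8) in frame 1 and (7.7, 6.1) in frame 2.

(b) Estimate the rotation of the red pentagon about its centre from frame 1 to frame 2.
21° counter-clockwise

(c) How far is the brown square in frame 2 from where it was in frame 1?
0.9

The brown square moved from (8.0, 6.7) to (7.4, 7.4), a distance of √(0.6² + 0.7²) ≈ 0.9.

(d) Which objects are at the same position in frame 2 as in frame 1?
the red pentagon, the cyan square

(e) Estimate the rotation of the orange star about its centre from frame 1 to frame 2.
30° clockwise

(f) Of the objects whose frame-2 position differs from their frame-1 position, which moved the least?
the brown square

(moved 0.9)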